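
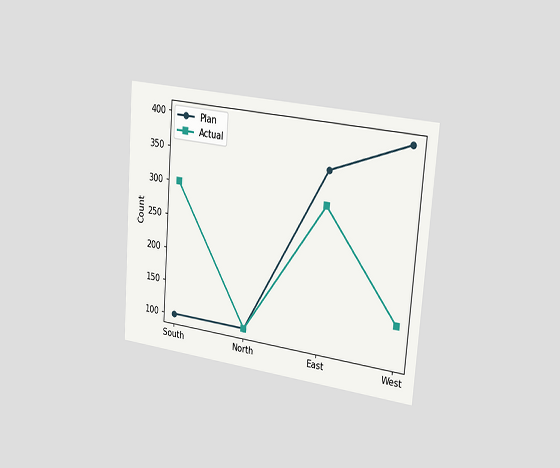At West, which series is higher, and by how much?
The chart is tilted about 4° clockwise and viewed slightly from the right. At West, Plan sits above the other line by 250.

Plan, by 250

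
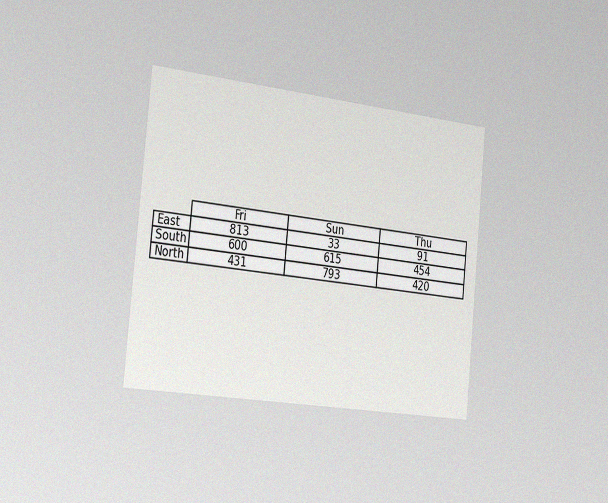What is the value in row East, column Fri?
813

The chart is tilted about 6° clockwise and viewed slightly from the left, with some photo noise. The (East, Fri) cell reads 813.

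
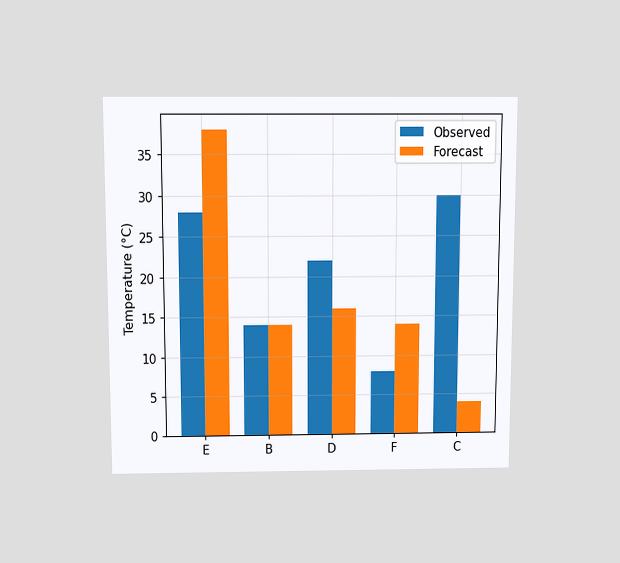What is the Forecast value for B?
The chart is viewed slightly from above. The Forecast bar at B reaches 14°C on the y-axis.

14°C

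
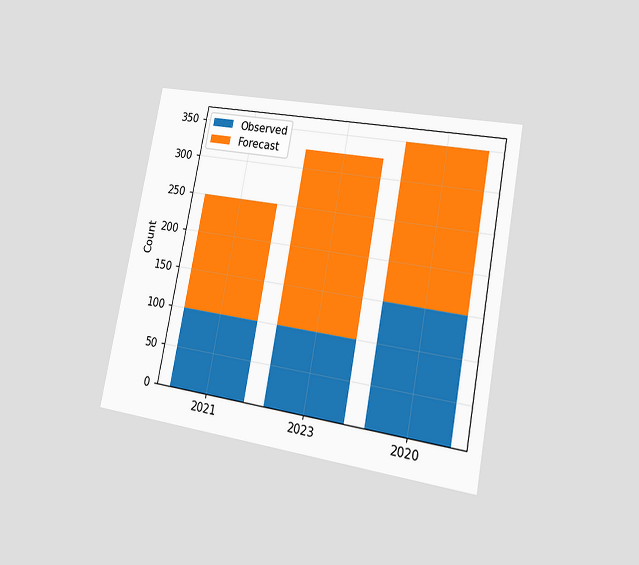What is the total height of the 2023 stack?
325

The chart is tilted about 11° clockwise and viewed at a slight angle. The 2023 stack's top reaches 325 on the y-axis.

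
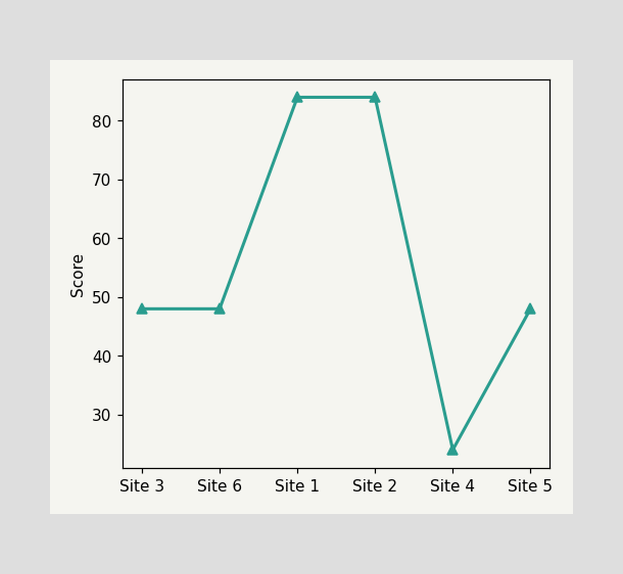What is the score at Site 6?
At Site 6, the line is at 48.

48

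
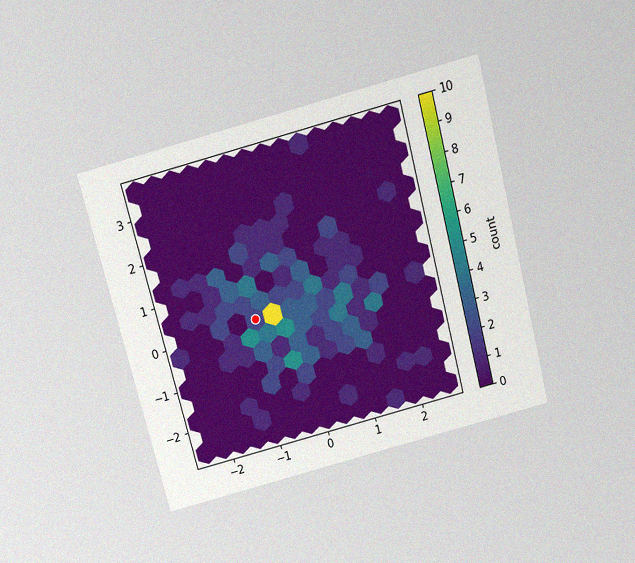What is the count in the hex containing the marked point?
2

The chart is tilted about 15° counter-clockwise and viewed slightly from above, with some photo noise. The marked hex reads 2 on the colorbar.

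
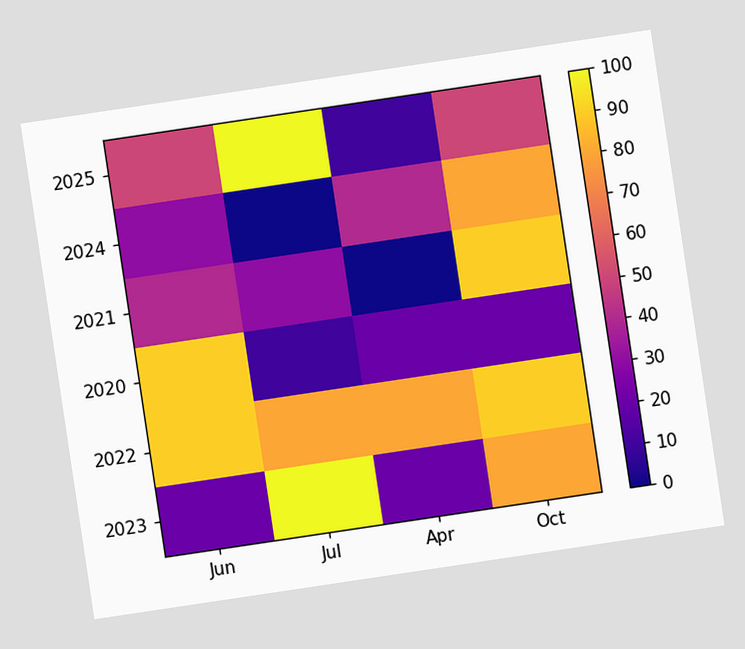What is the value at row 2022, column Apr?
The chart is tilted about 8° counter-clockwise. Matching cell (2022, Apr) against the colorbar gives 80.

80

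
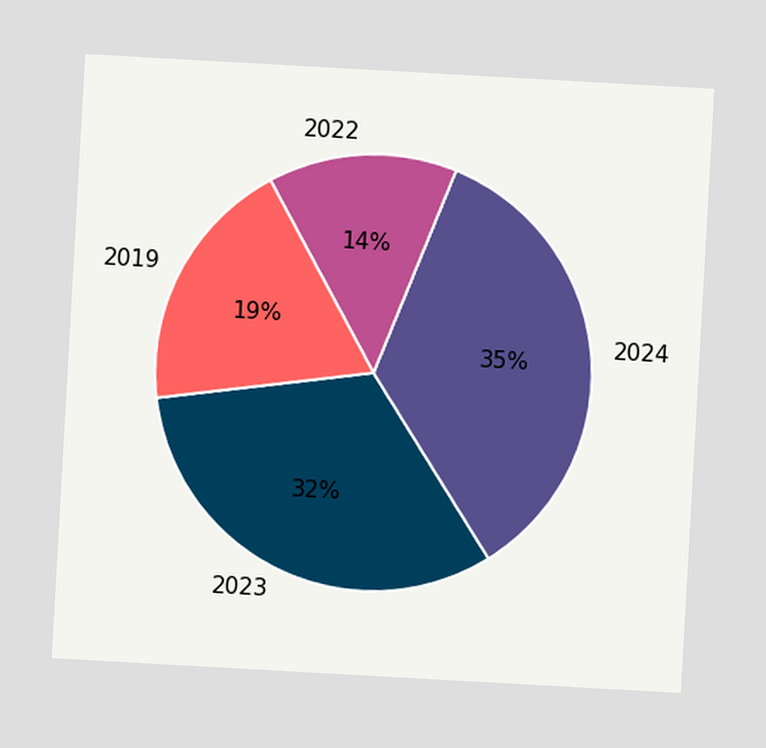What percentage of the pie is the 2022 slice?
The chart is tilted about 3° clockwise. The 2022 slice takes up 14% of the pie.

14%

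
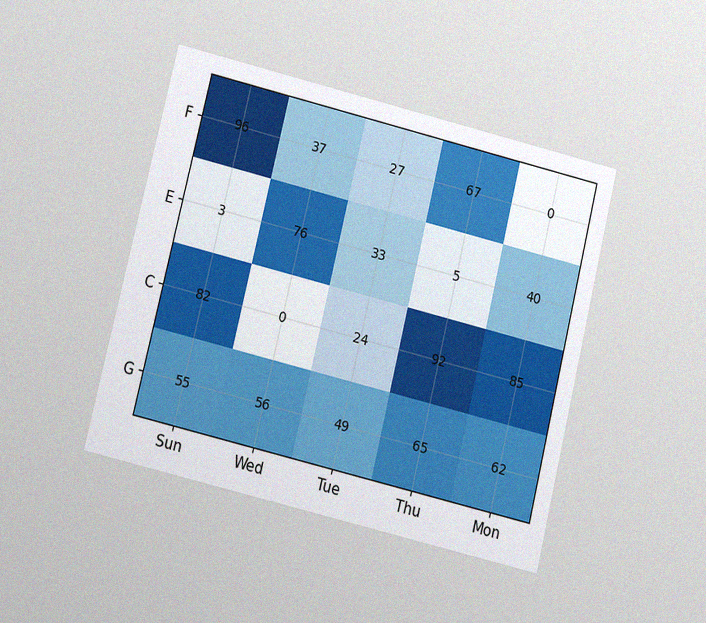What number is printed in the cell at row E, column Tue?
The chart is tilted about 14° clockwise and viewed at a slight angle, with some photo noise. The (E, Tue) cell reads 33.

33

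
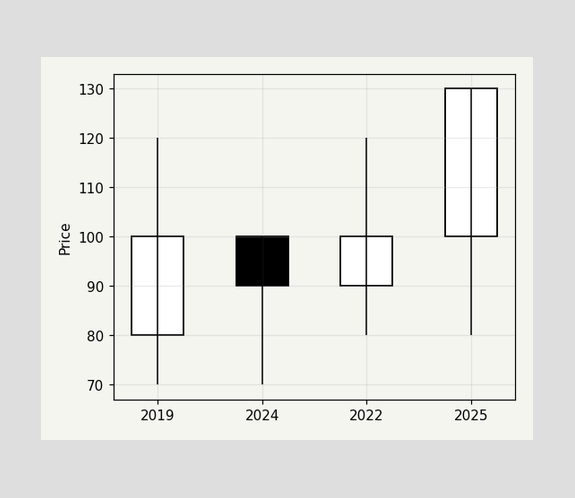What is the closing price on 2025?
The 2025 candle closes at 130.

130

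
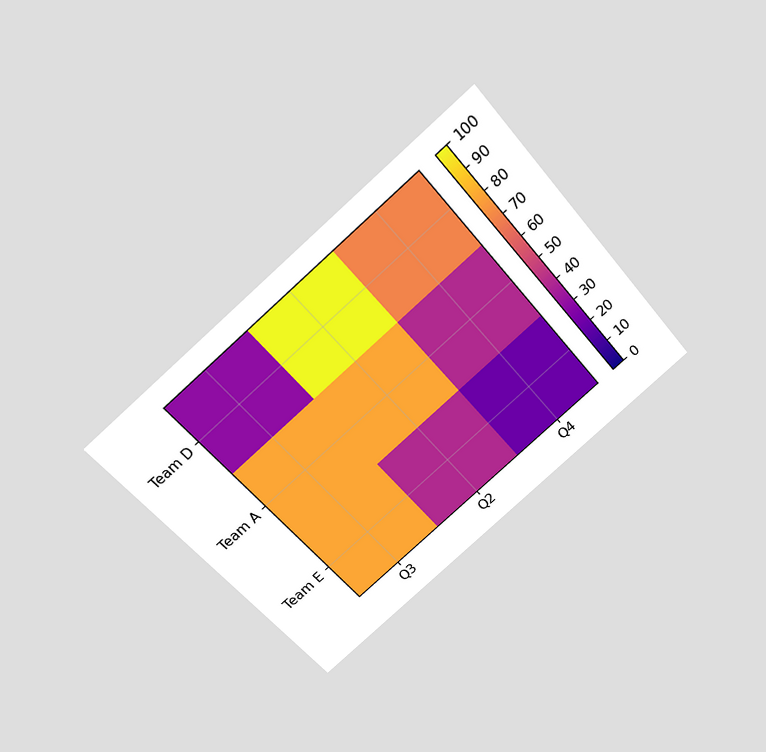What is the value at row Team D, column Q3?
The chart is tilted about 41° counter-clockwise and viewed slightly from above. Matching cell (Team D, Q3) against the colorbar gives 30.

30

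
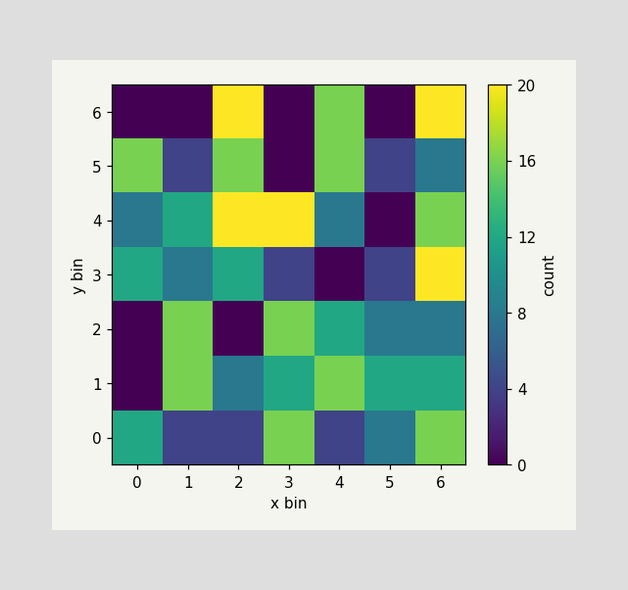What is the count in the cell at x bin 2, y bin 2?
Matching the cell (2, 2) against the colorbar gives 0.

0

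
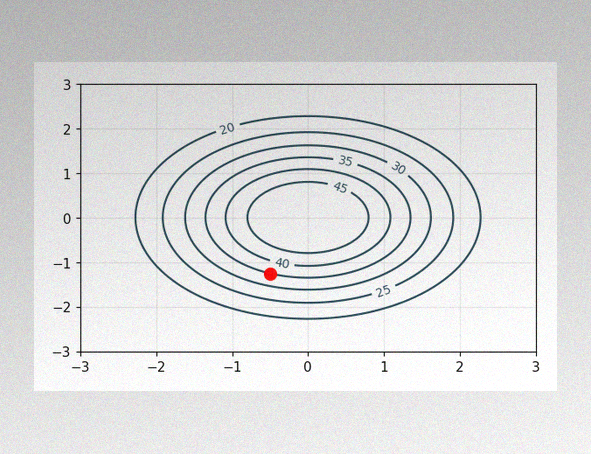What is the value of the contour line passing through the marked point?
The image has some photo noise and uneven lighting. The marked point sits on the contour labelled 35.

35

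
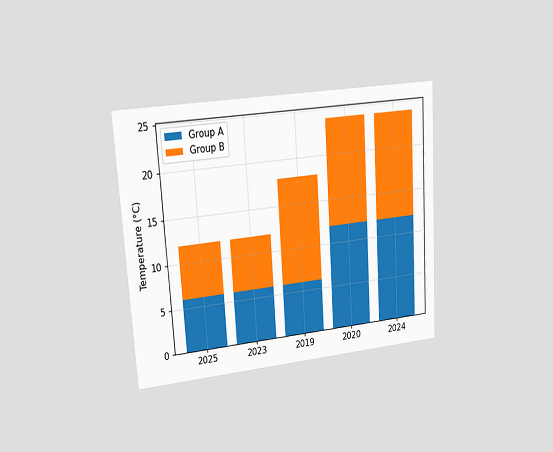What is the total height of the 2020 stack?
The chart is tilted about 4° counter-clockwise and viewed at a slight angle. The 2020 stack's top reaches 24°C on the y-axis.

24°C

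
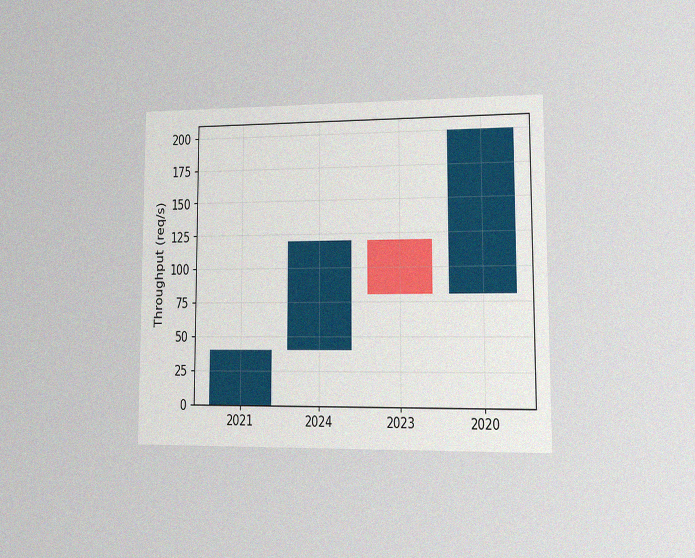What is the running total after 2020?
The chart is viewed at a slight angle, with some photo noise. After 2020 the running total reaches 200req/s.

200req/s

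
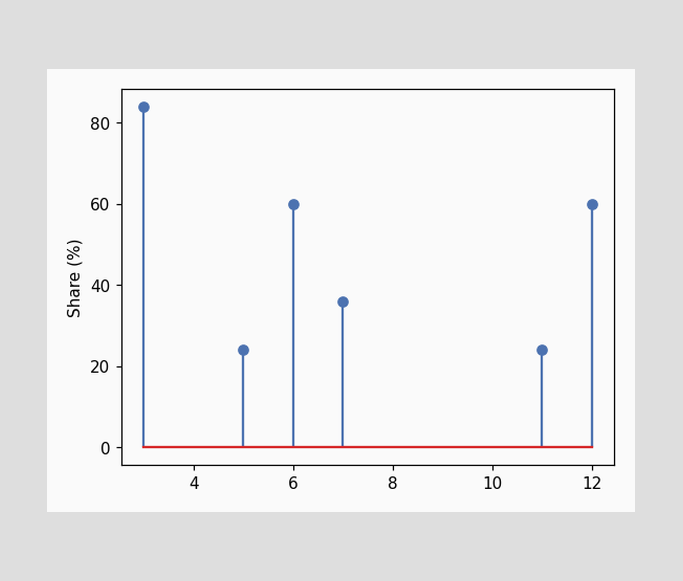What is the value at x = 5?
The stem at x=5 reaches 24%.

24%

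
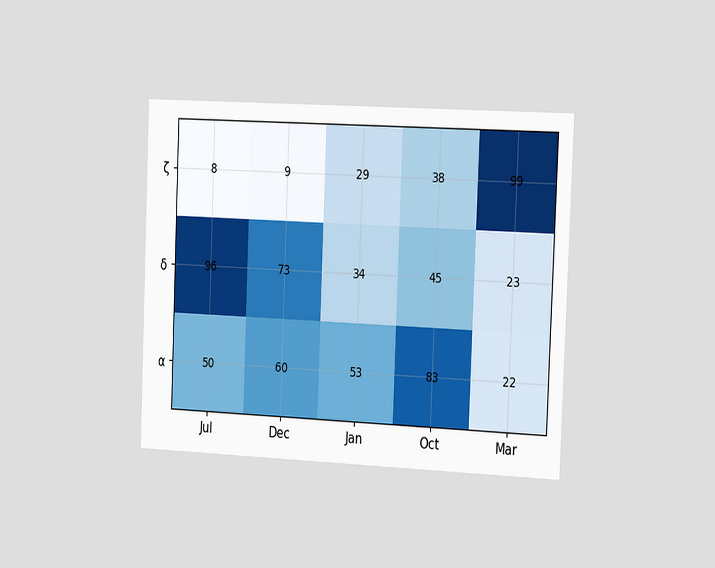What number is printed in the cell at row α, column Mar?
22

The chart is tilted about 2° clockwise and viewed slightly from the right. The (α, Mar) cell reads 22.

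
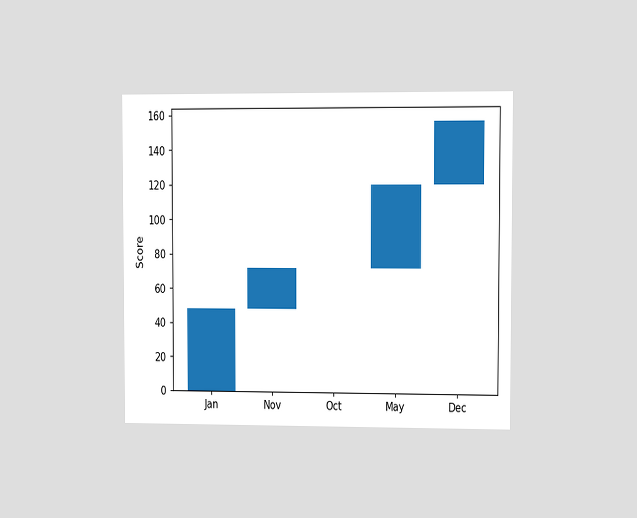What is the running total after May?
The chart is viewed at a slight angle. After May the running total reaches 120.

120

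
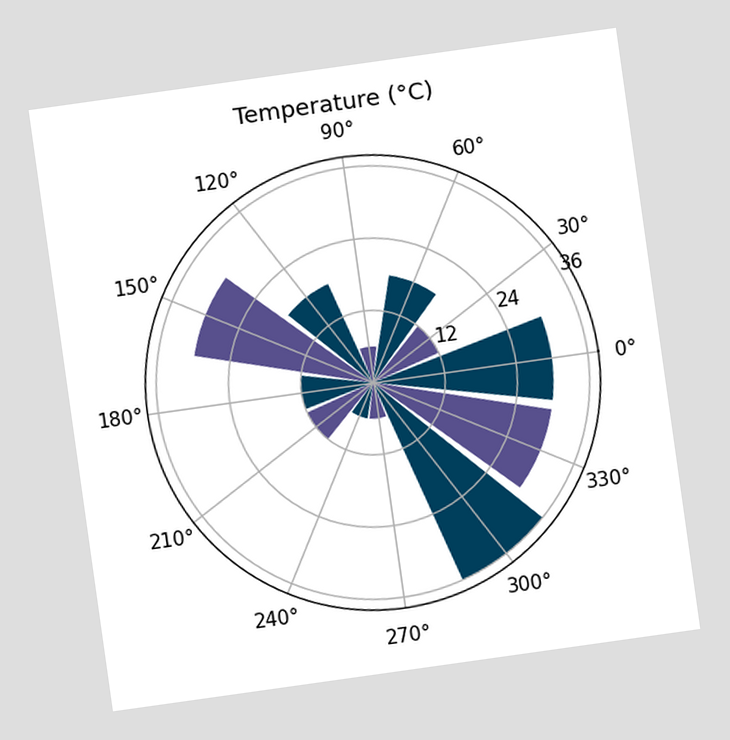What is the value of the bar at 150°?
The chart is tilted about 8° counter-clockwise. The bar at 150° reaches 30°C on the radial axis.

30°C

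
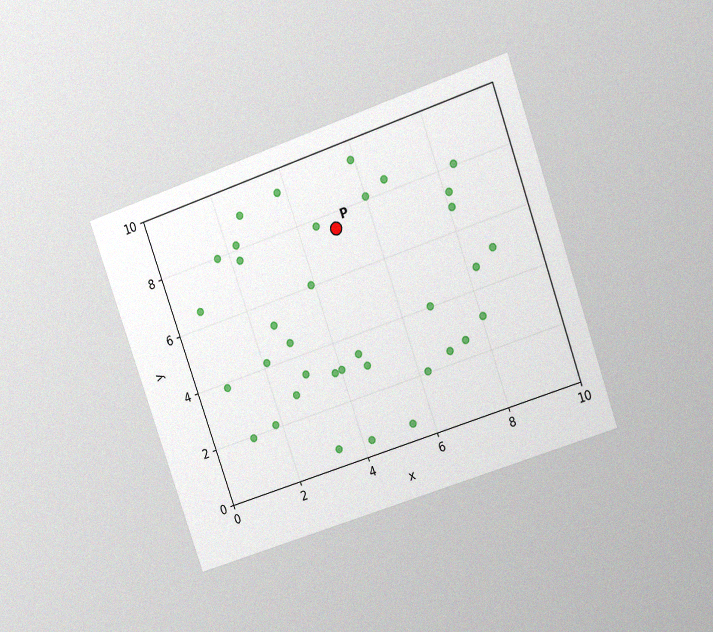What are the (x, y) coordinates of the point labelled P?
The chart is tilted about 19° counter-clockwise and viewed at a slight angle, with some photo noise. Following the gridlines from P to each axis, P sits at (5, 7.5).

(5, 7.5)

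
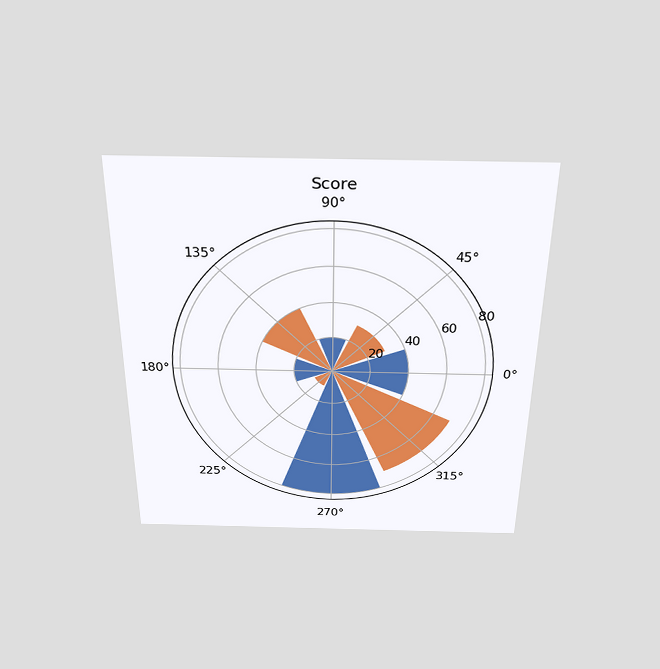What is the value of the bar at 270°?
80

The chart is viewed slightly from above. The bar at 270° reaches 80 on the radial axis.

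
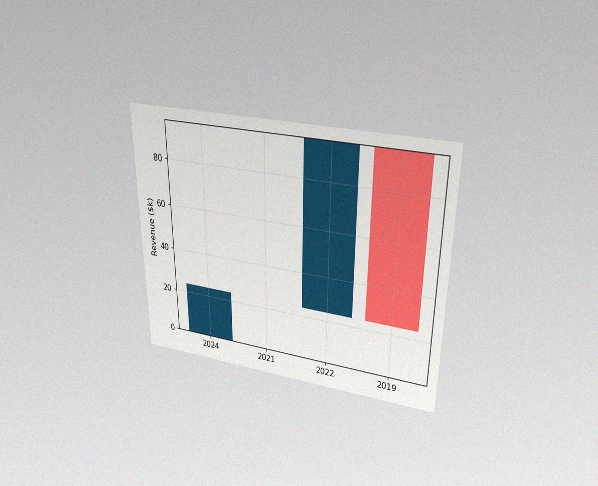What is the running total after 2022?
$96k

The chart is viewed slightly from above, with some photo noise. After 2022 the running total reaches $96k.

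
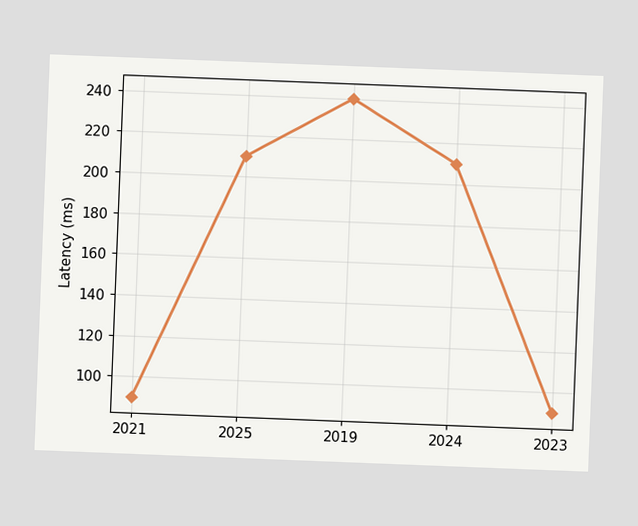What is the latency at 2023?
90ms

The chart is tilted about 2° clockwise. At 2023, the line is at 90ms.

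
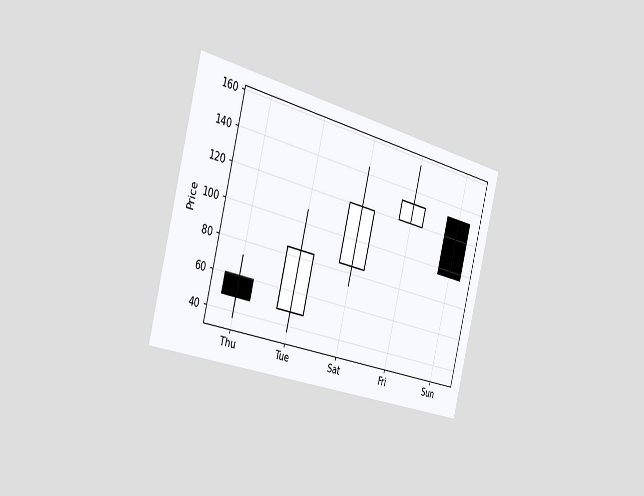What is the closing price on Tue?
84

The chart is tilted about 14° clockwise and viewed slightly from the left. The Tue candle closes at 84.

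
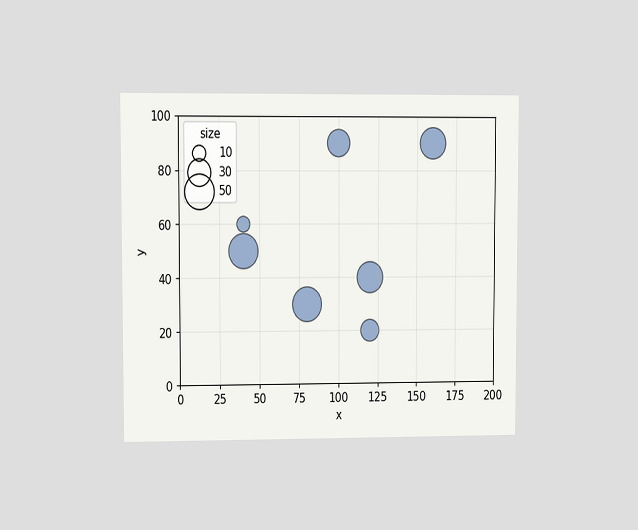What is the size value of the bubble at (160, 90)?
The chart is viewed at a slight angle. Matching the bubble at (160, 90) against the size legend gives 40.

40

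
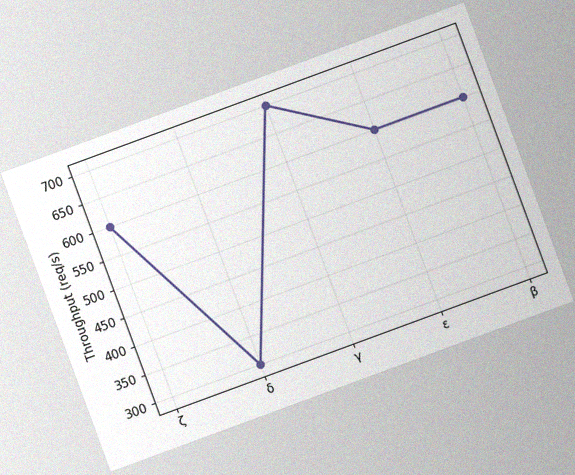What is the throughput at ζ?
600req/s

The chart is tilted about 20° counter-clockwise, with some photo noise. At ζ, the line is at 600req/s.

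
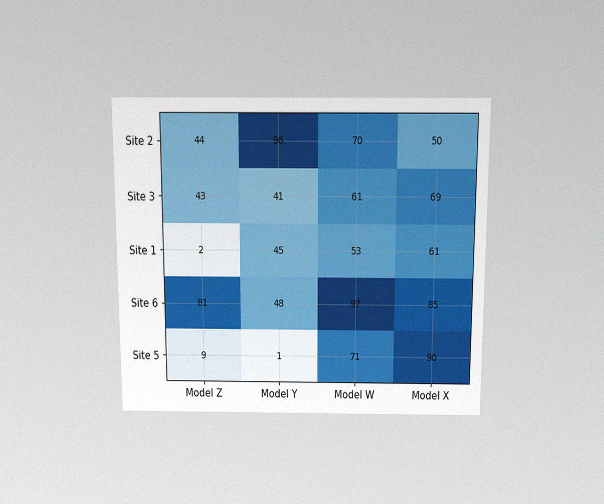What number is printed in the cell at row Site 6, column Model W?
The chart is viewed slightly from above, with some photo noise. The (Site 6, Model W) cell reads 97.

97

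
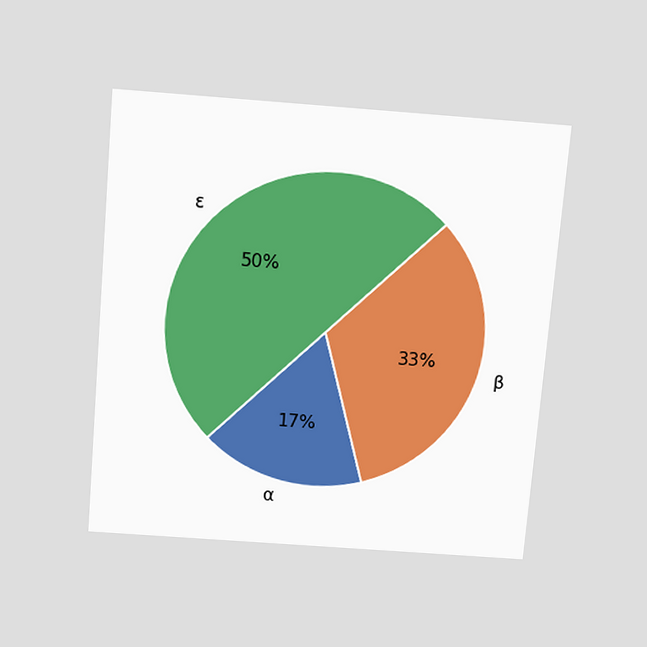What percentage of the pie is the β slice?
33%

The chart is tilted about 5° clockwise and viewed slightly from above. The β slice takes up 33% of the pie.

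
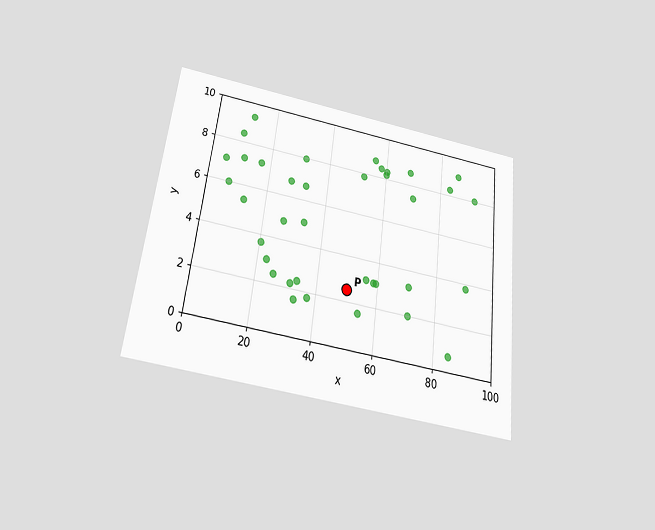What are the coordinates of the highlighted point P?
(50, 2.5)

The chart is tilted about 7° clockwise and viewed slightly from below. Following the gridlines from P to each axis, P sits at (50, 2.5).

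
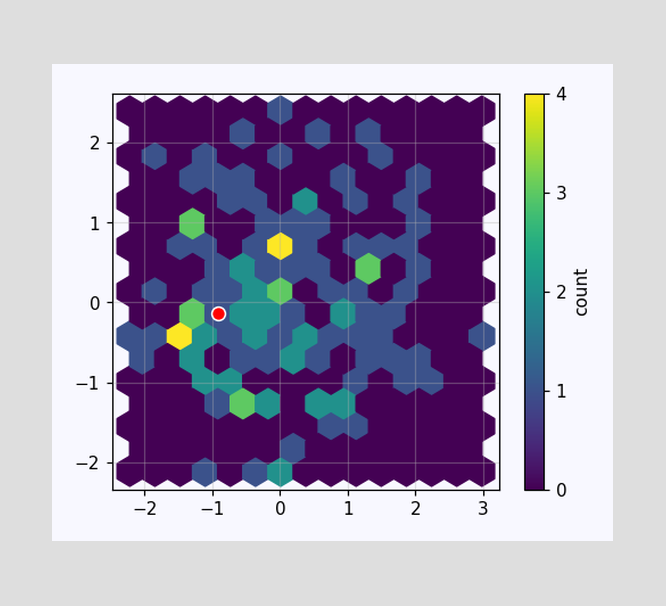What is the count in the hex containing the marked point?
The marked hex reads 1 on the colorbar.

1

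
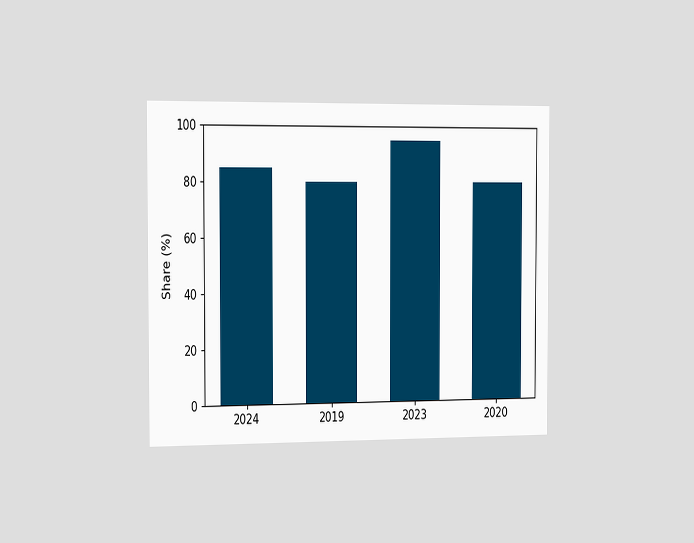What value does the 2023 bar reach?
95%

The chart is viewed slightly from the left. Reading along the chart's y-axis, the 2023 bar reaches 95%.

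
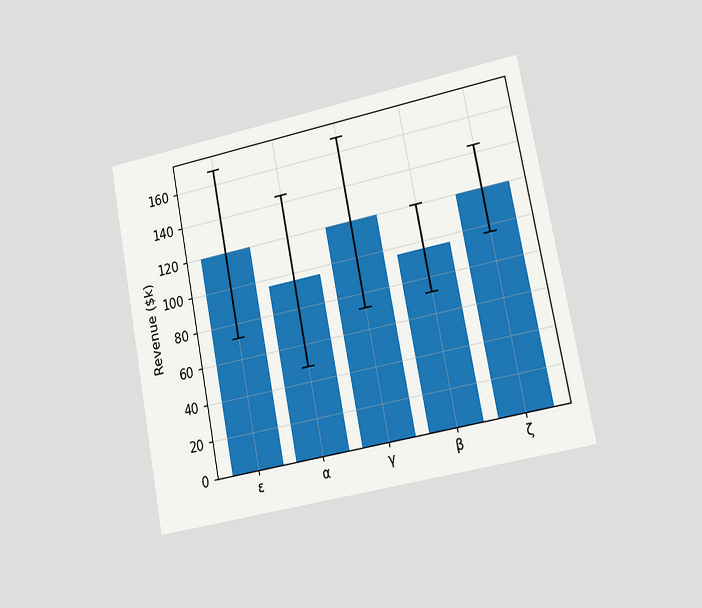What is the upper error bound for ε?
The chart is tilted about 11° counter-clockwise and viewed at a slight angle. The ε bar's upper whisker reaches $168k.

$168k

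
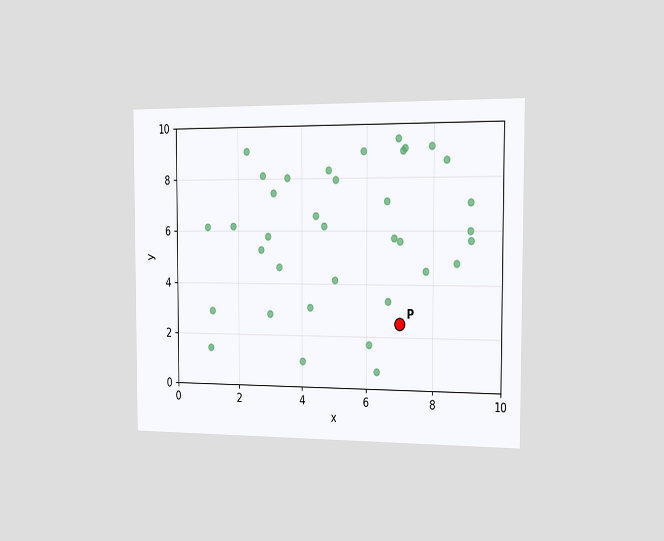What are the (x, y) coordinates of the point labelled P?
(7, 2.5)

The chart is viewed slightly from the right. Following the gridlines from P to each axis, P sits at (7, 2.5).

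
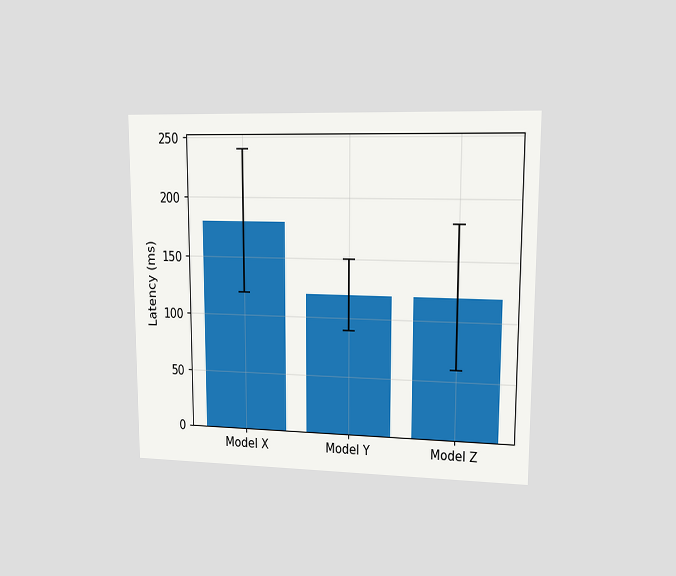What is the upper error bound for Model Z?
180ms

The chart is viewed at a slight angle. The Model Z bar's upper whisker reaches 180ms.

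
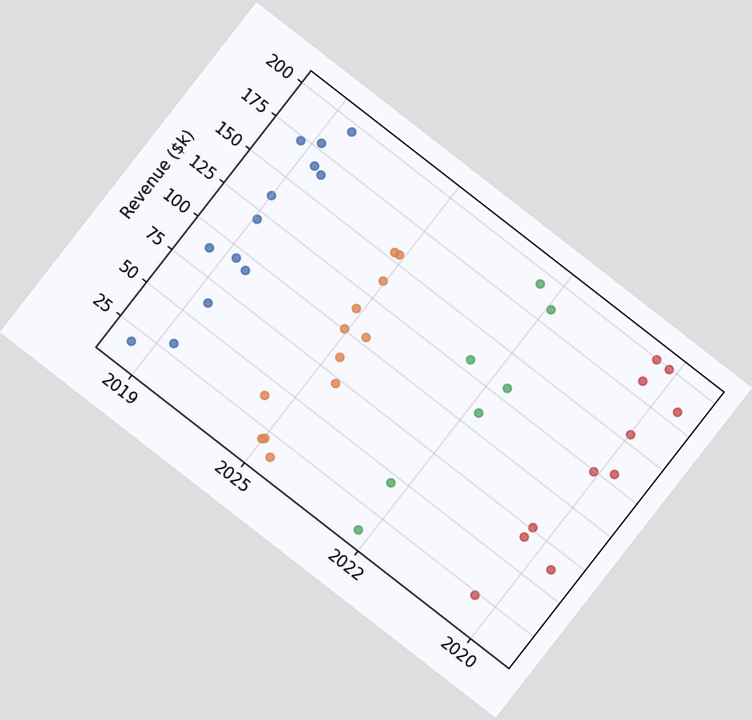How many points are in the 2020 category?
11

The chart is tilted about 38° clockwise. Counting the markers in the 2020 column gives 11.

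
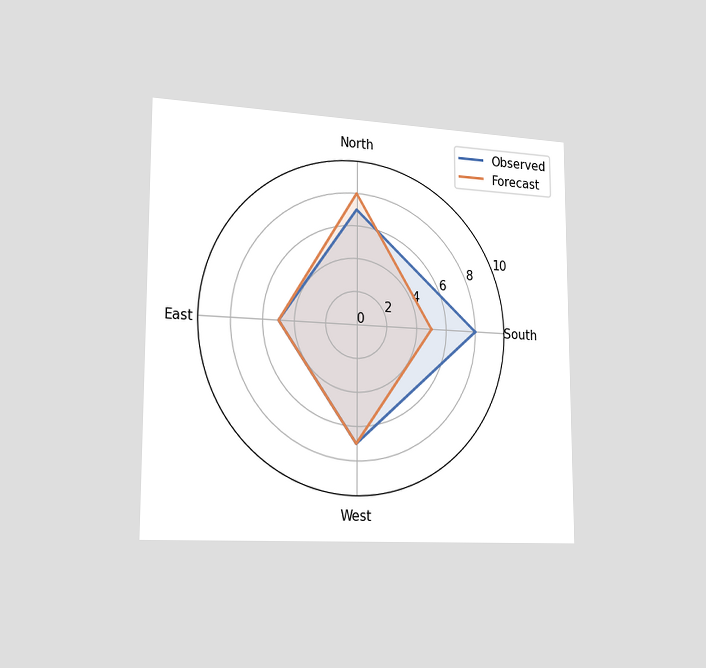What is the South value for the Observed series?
8

The chart is viewed slightly from the left. On the South axis, Observed reaches 8.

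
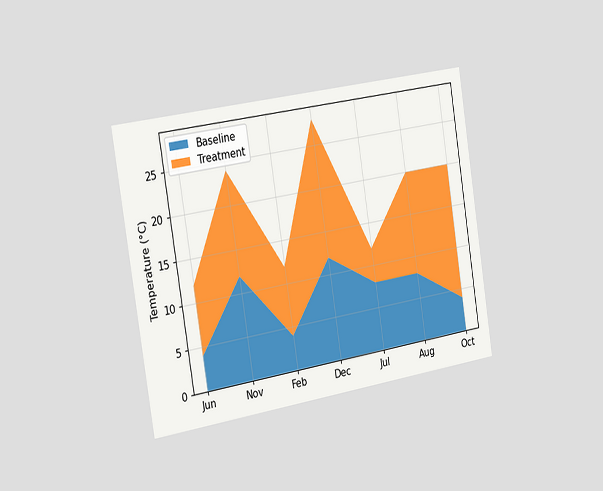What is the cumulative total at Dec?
The chart is tilted about 9° counter-clockwise and viewed slightly from the left. The stacked total at Dec reaches 28°C.

28°C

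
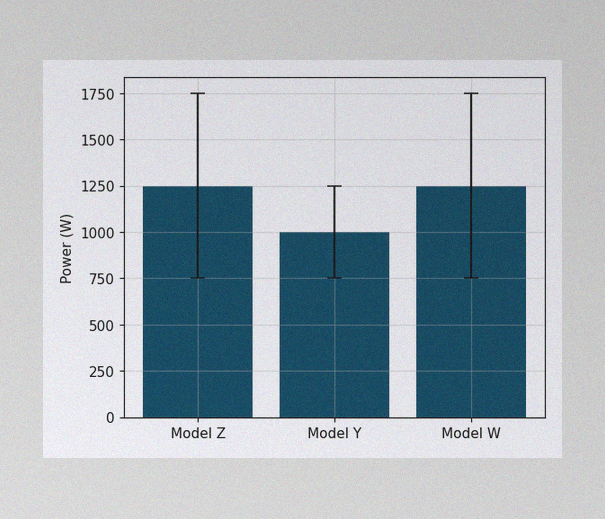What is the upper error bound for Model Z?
1750W

The image has some photo noise and uneven lighting. The Model Z bar's upper whisker reaches 1750W.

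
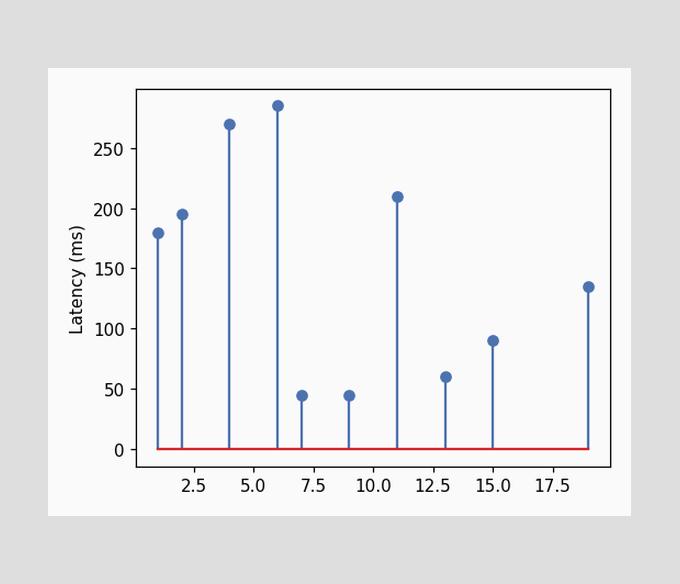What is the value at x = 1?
180ms

The stem at x=1 reaches 180ms.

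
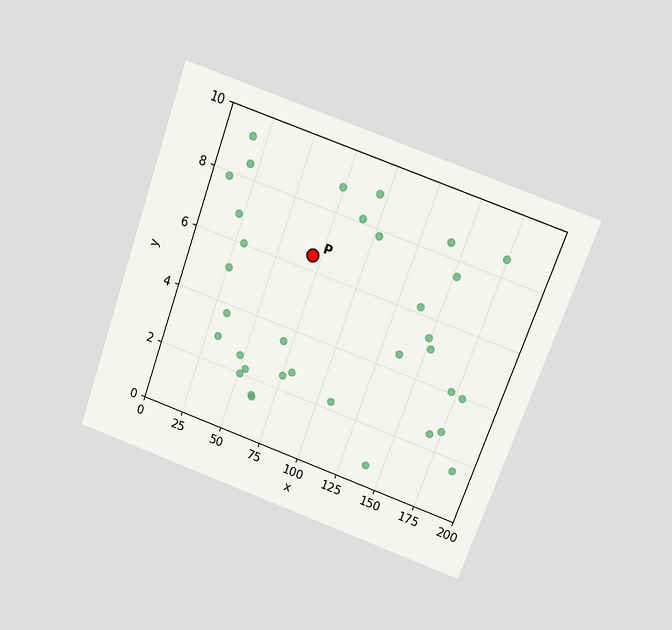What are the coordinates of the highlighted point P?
The chart is tilted about 20° clockwise and viewed at a slight angle. Following the gridlines from P to each axis, P sits at (70, 6.5).

(70, 6.5)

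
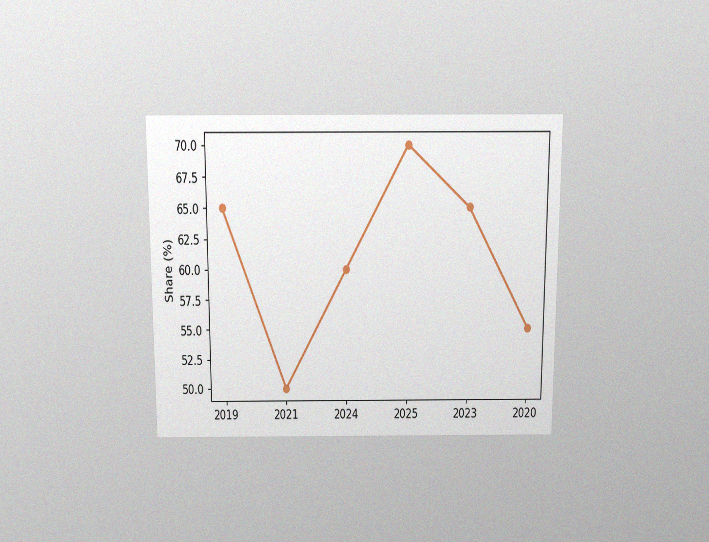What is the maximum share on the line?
70%

The chart is viewed slightly from above, with some photo noise. The highest point is at 2025, and reading across to the y-axis gives 70%.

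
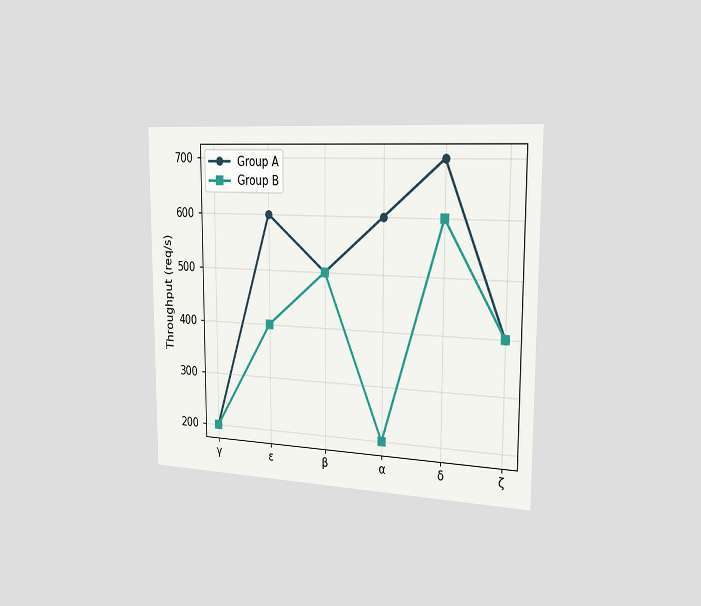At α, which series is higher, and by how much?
The chart is viewed slightly from the right. At α, Group A sits above the other line by 400req/s.

Group A, by 400req/s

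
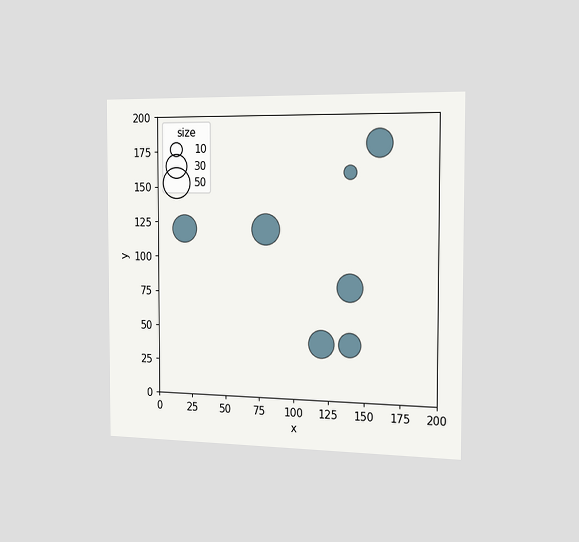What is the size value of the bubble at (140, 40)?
30

The chart is viewed slightly from the right. Matching the bubble at (140, 40) against the size legend gives 30.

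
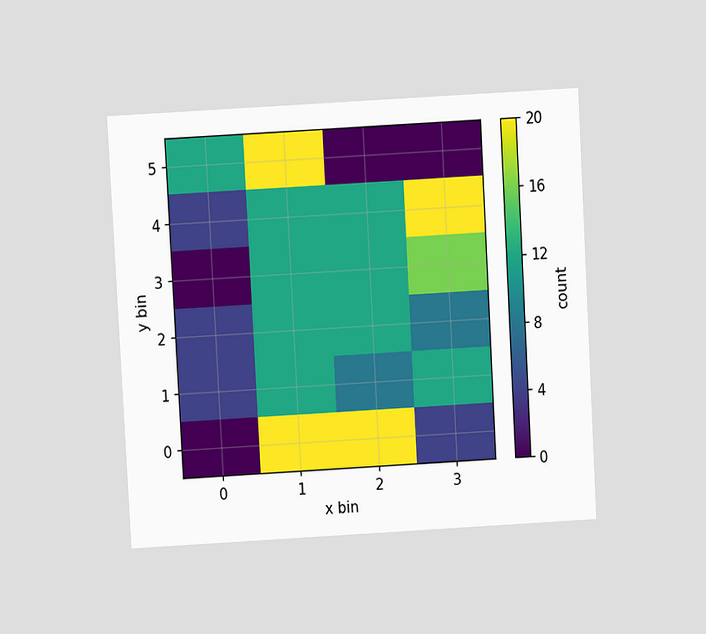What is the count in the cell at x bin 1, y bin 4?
12

The chart is tilted about 3° counter-clockwise and viewed at a slight angle. Matching the cell (1, 4) against the colorbar gives 12.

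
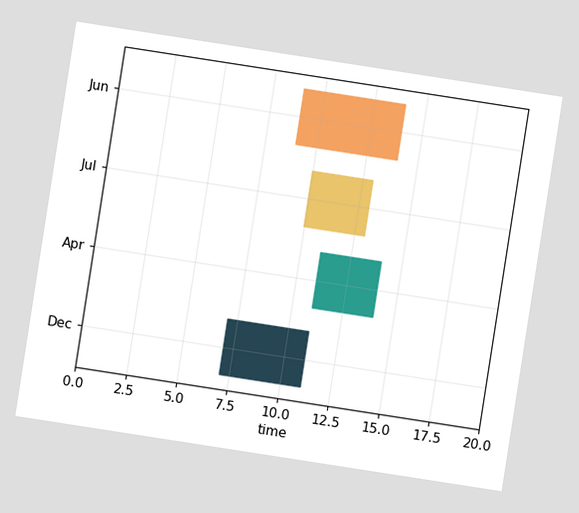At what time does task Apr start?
11

The chart is tilted about 9° clockwise. The Apr bar begins at t=11.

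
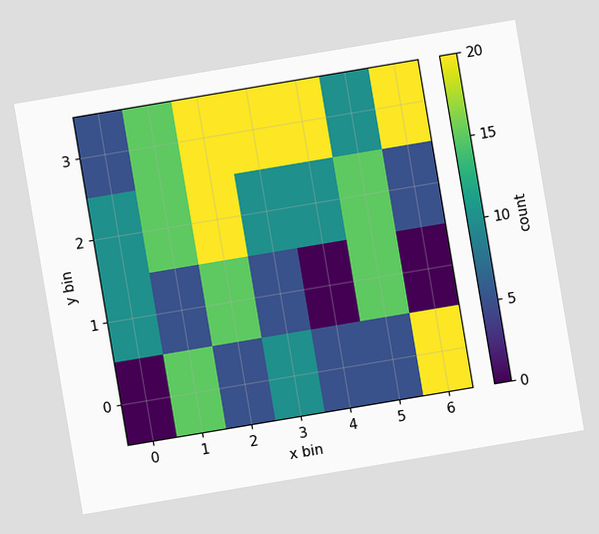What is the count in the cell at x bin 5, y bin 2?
15

The chart is tilted about 10° counter-clockwise. Matching the cell (5, 2) against the colorbar gives 15.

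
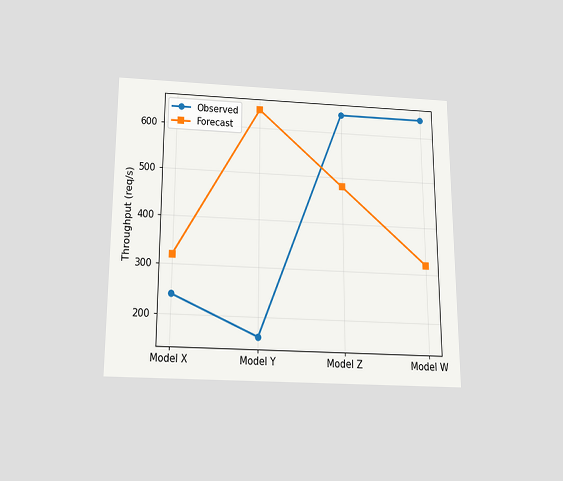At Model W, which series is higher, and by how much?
Observed, by 320req/s

The chart is viewed slightly from below. At Model W, Observed sits above the other line by 320req/s.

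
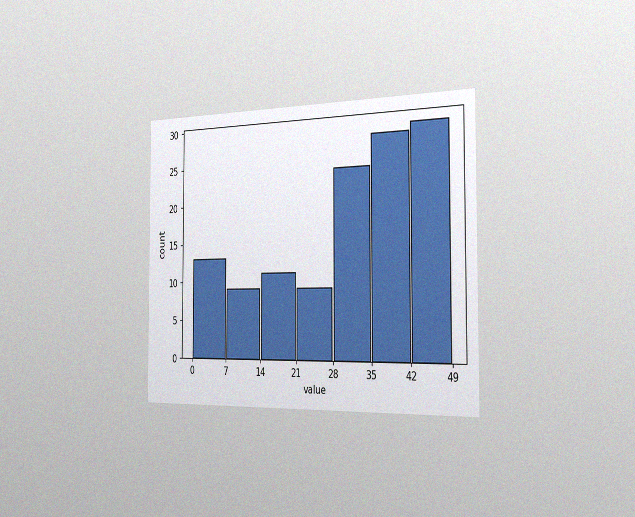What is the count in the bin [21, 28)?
The chart is viewed slightly from the right, with some photo noise. The [21, 28) bin has height 9.

9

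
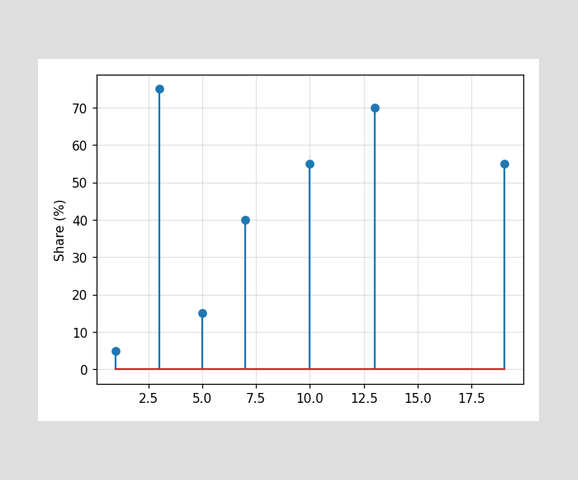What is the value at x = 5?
The stem at x=5 reaches 15%.

15%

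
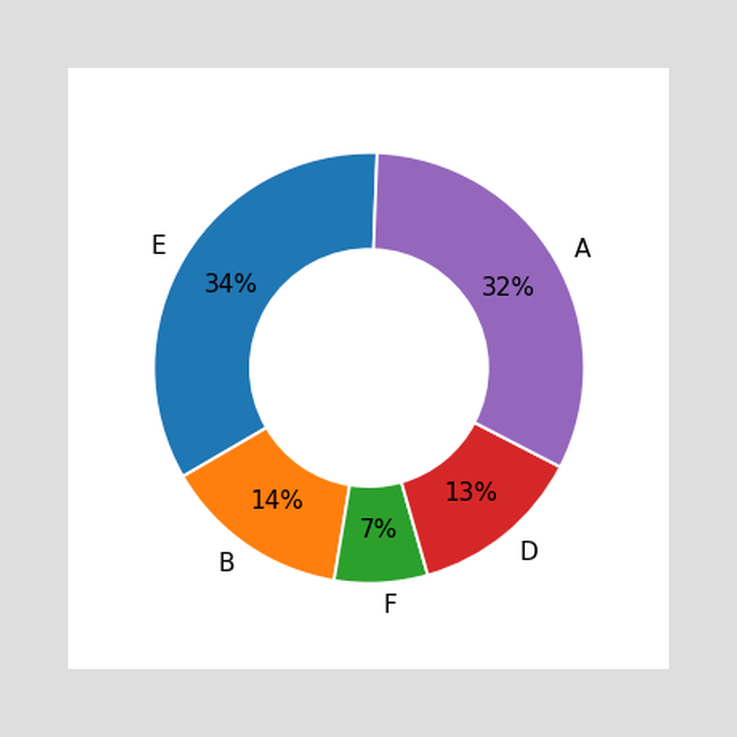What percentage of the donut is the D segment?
13%

The D segment takes up 13% of the ring.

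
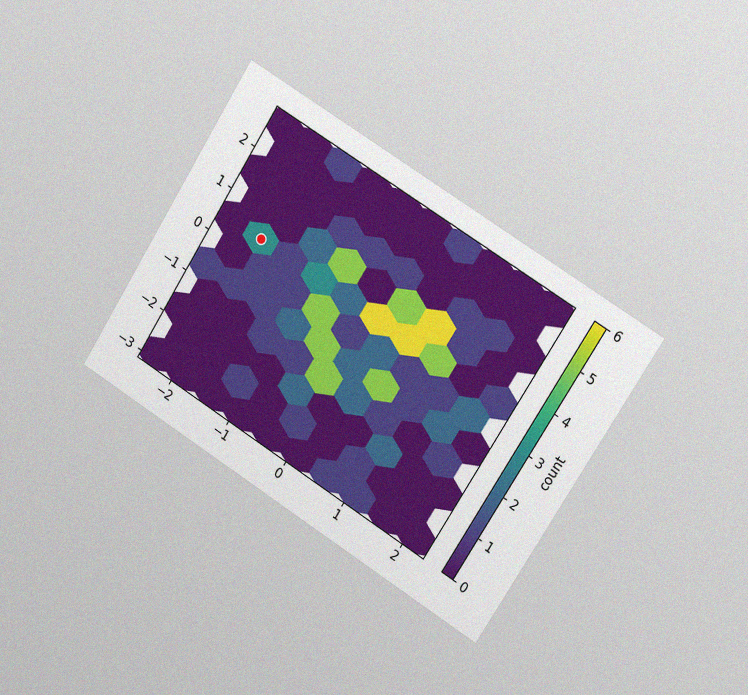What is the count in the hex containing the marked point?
The chart is tilted about 32° clockwise and viewed slightly from the right, with some photo noise. The marked hex reads 3 on the colorbar.

3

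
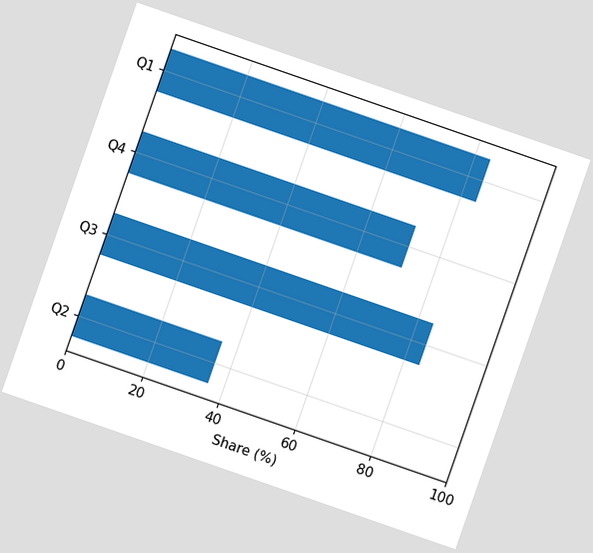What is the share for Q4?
The chart is tilted about 19° clockwise. Reading along the chart's x-axis, the Q4 bar reaches 72%.

72%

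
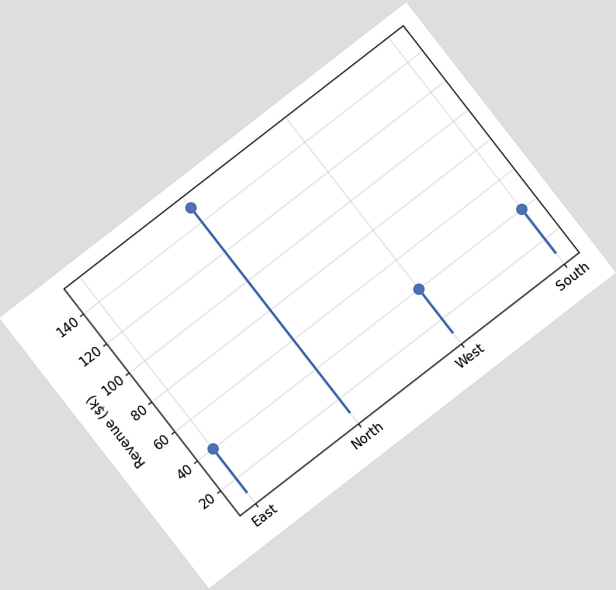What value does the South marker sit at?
The chart is tilted about 38° counter-clockwise. The South marker sits at $40k.

$40k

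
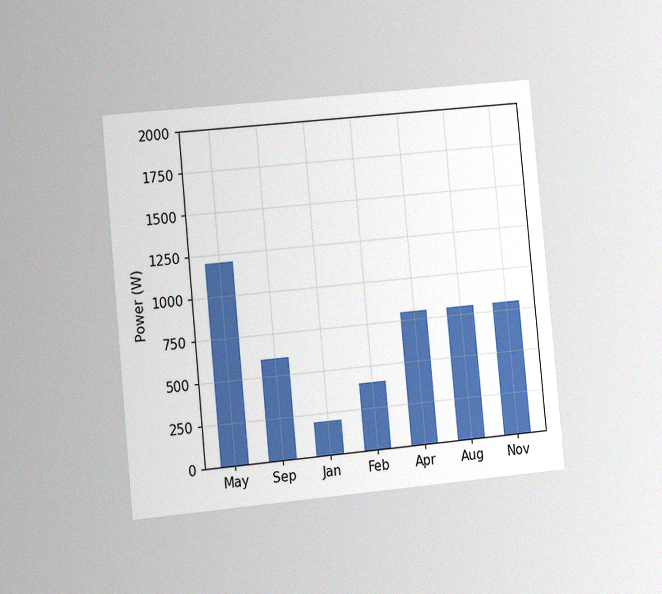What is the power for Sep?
600W

The chart is tilted about 5° counter-clockwise and viewed at a slight angle, with some photo noise. Reading along the chart's y-axis, the Sep bar reaches 600W.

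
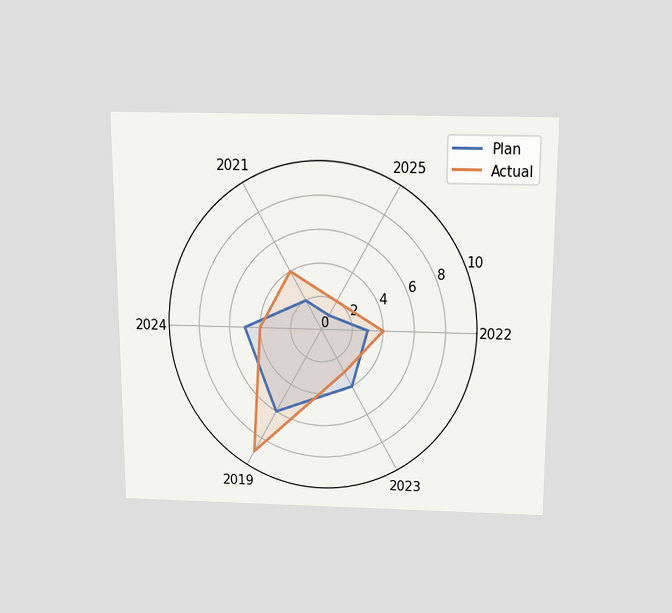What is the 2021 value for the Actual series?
4

The chart is viewed slightly from above. On the 2021 axis, Actual reaches 4.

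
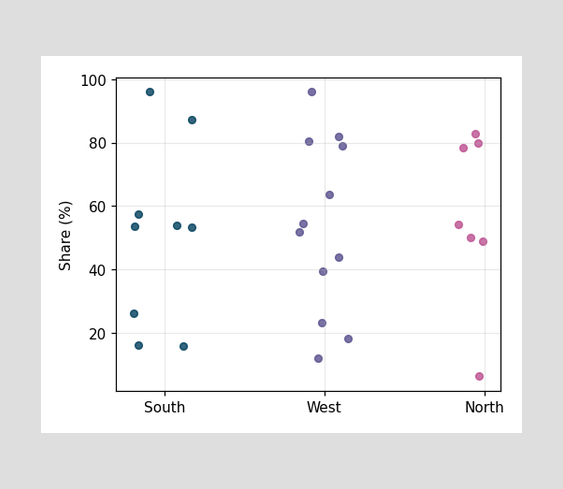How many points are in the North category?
7

Counting the markers in the North column gives 7.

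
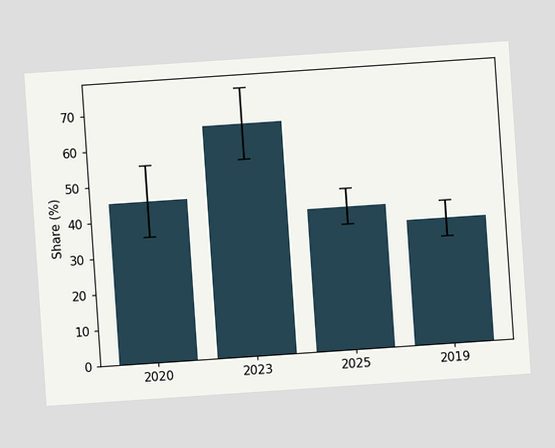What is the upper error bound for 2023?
The chart is tilted about 4° counter-clockwise. The 2023 bar's upper whisker reaches 75%.

75%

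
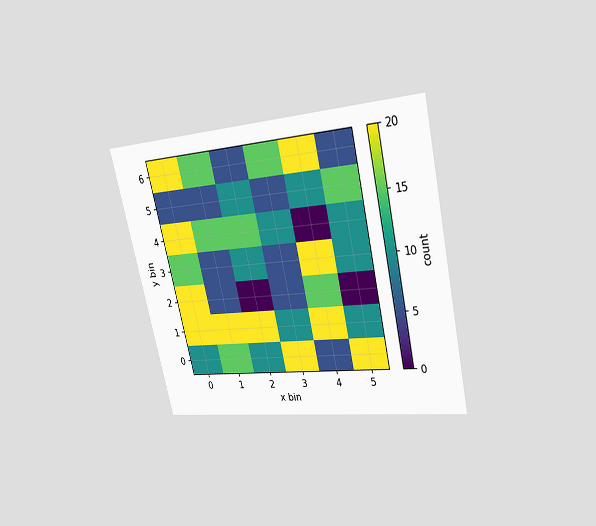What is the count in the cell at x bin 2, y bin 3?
The chart is tilted about 13° counter-clockwise and viewed at a slight angle. Matching the cell (2, 3) against the colorbar gives 10.

10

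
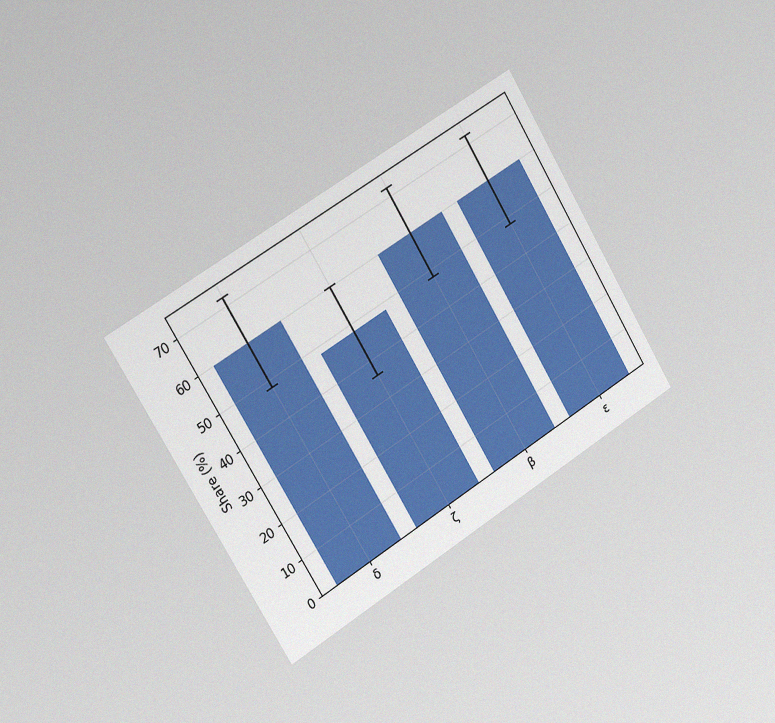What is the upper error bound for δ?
The chart is tilted about 31° counter-clockwise and viewed slightly from the left, with some photo noise. The δ bar's upper whisker reaches 72%.

72%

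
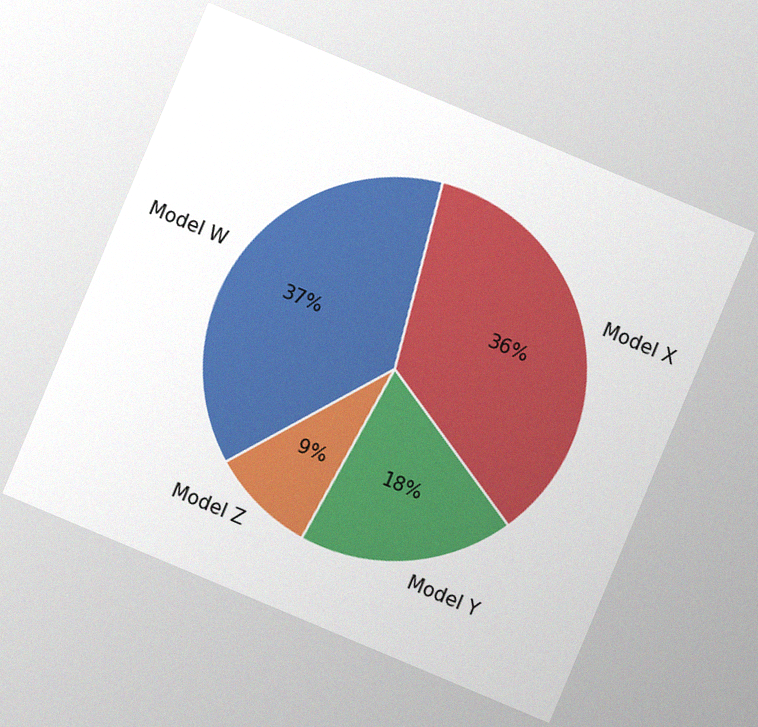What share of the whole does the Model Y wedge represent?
The chart is tilted about 23° clockwise, with some photo noise. The Model Y slice takes up 18% of the pie.

18%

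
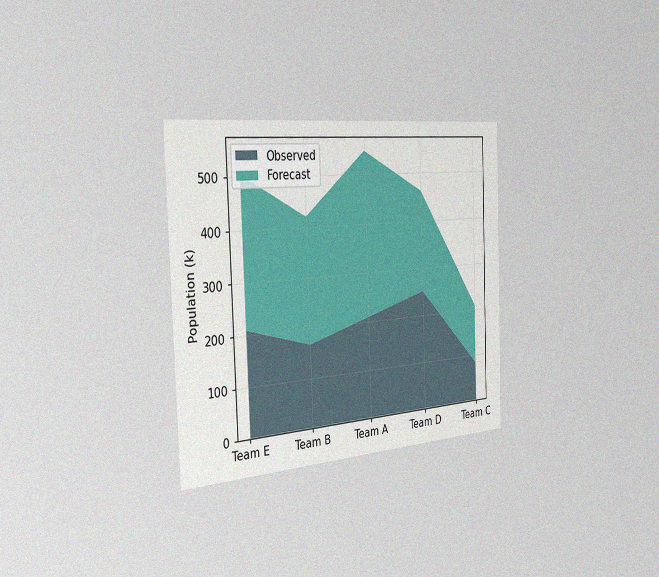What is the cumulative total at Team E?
504k

The chart is tilted about 2° counter-clockwise and viewed slightly from the left, with some photo noise. The stacked total at Team E reaches 504k.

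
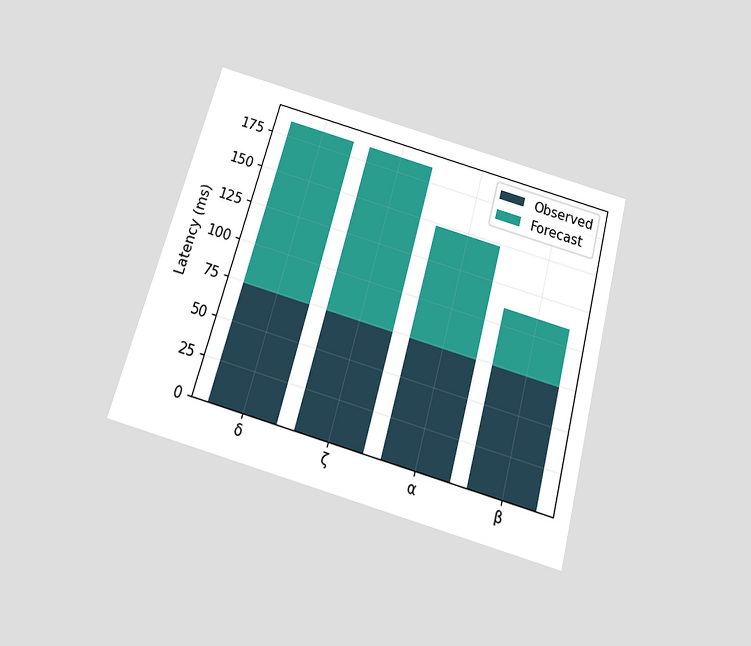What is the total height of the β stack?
The chart is tilted about 16° clockwise and viewed slightly from below. The β stack's top reaches 111ms on the y-axis.

111ms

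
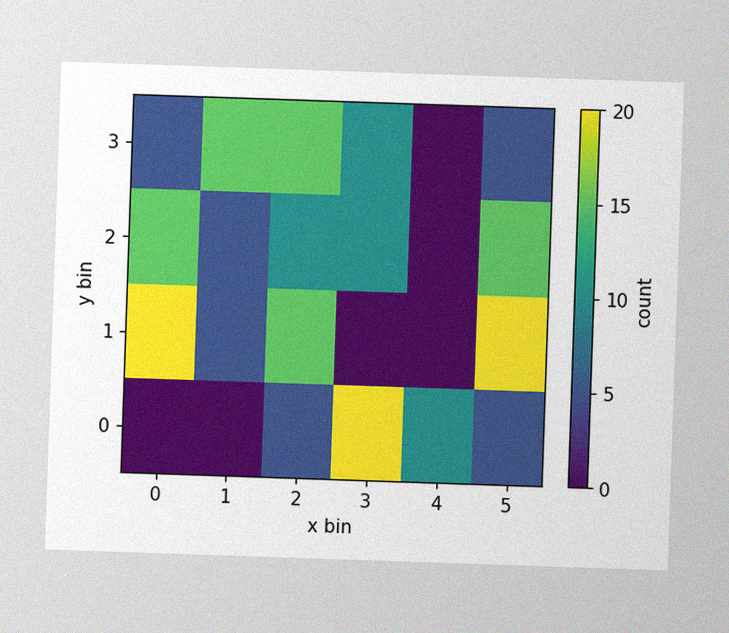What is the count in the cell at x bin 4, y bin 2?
0

The image has some photo noise and uneven lighting. Matching the cell (4, 2) against the colorbar gives 0.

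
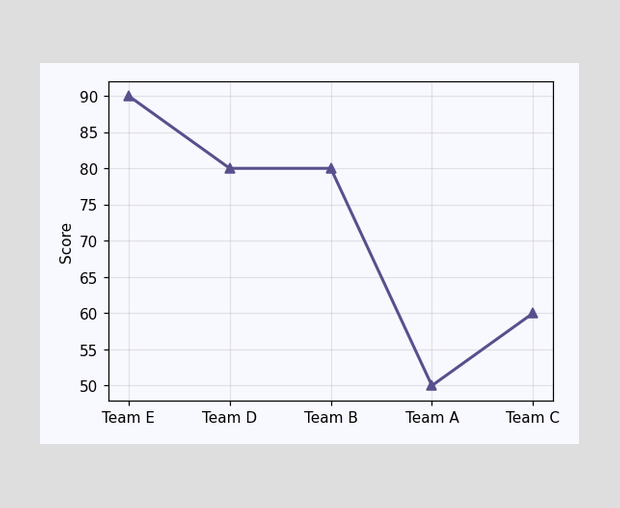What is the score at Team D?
At Team D, the line is at 80.

80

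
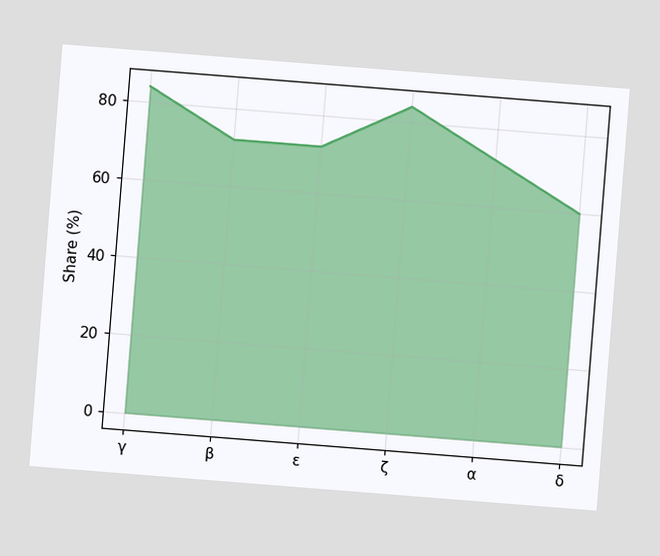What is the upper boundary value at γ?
The chart is tilted about 5° clockwise. At γ the upper boundary is at 84%.

84%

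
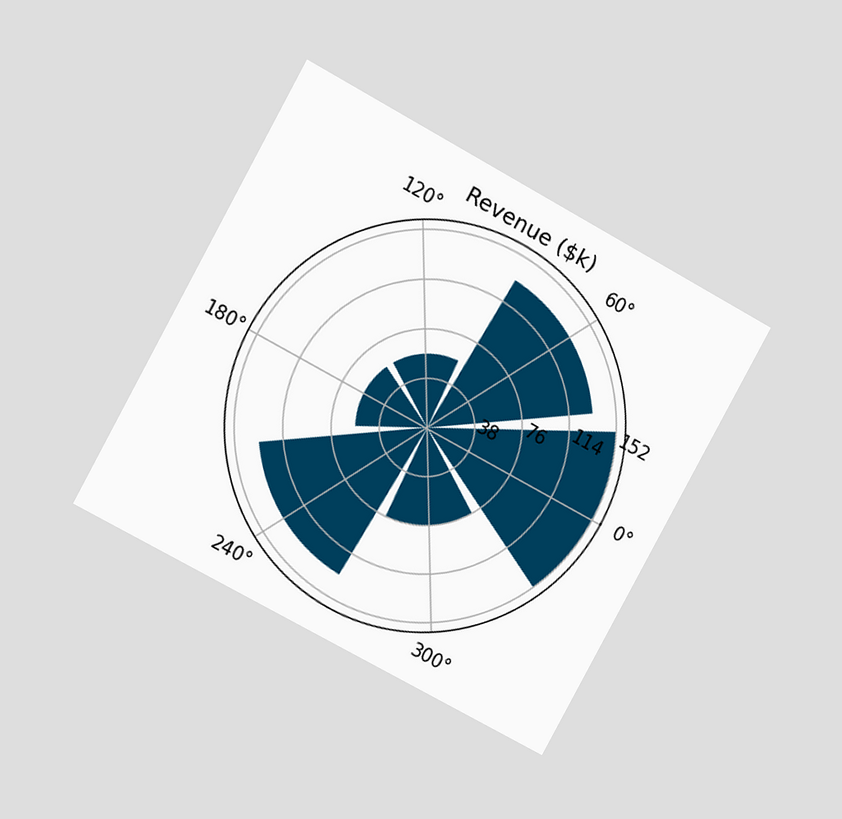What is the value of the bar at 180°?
$57k

The chart is tilted about 29° clockwise and viewed at a slight angle. The bar at 180° reaches $57k on the radial axis.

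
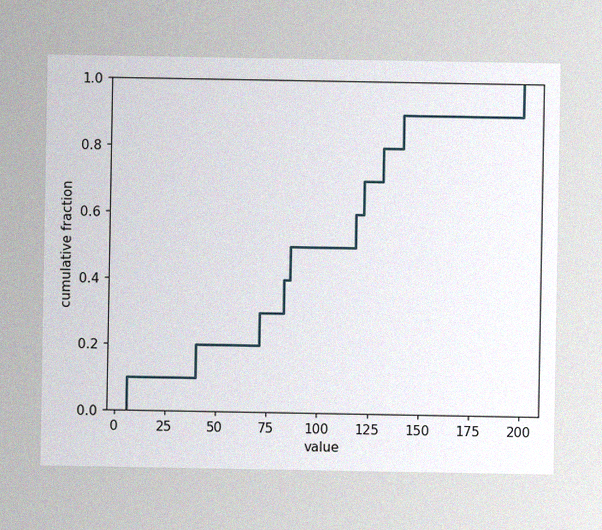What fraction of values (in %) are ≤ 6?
10%

The image has some photo noise and uneven lighting. At x=6 the ECDF step is at 10%.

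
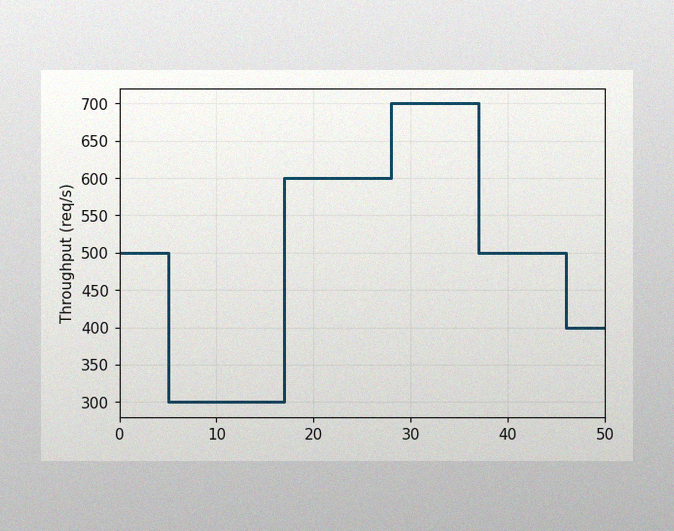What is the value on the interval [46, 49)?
The image has some photo noise and uneven lighting. On [46, 49) the step sits at 400req/s.

400req/s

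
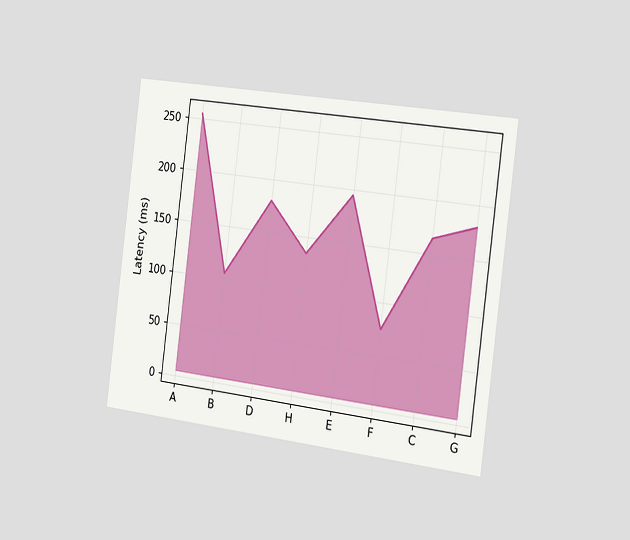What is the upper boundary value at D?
180ms

The chart is tilted about 7° clockwise and viewed slightly from the right. At D the upper boundary is at 180ms.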